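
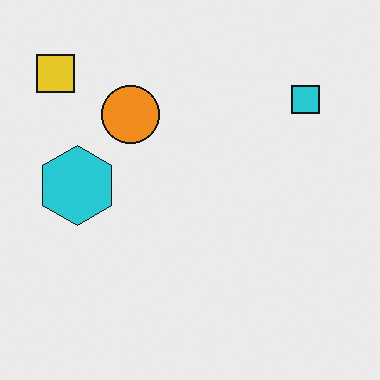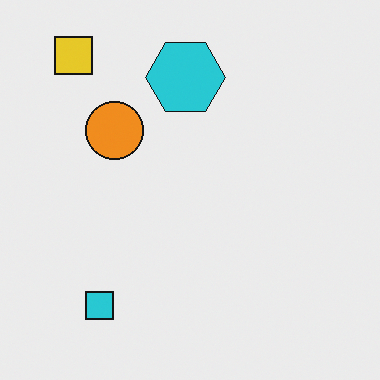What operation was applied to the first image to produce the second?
It was transposed (reflected across the top-left ↔ bottom-right diagonal).

Shapes have swapped their row and column positions — what was in the top-right is now in the bottom-left — a diagonal reflection.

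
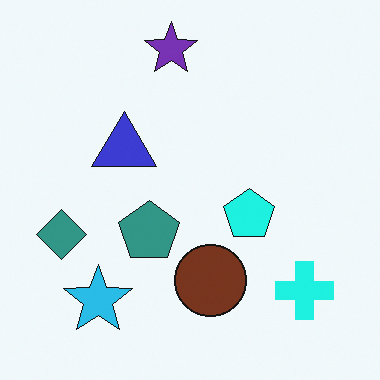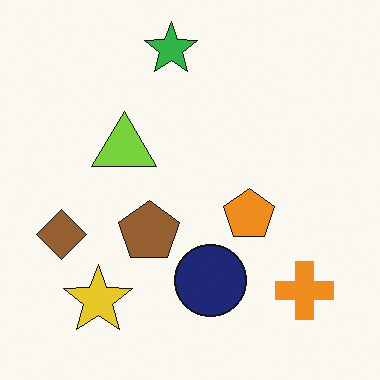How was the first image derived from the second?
It was hue-shifted noticeably.

Every shape's color has rotated by the same amount around the hue wheel — a uniform hue shift.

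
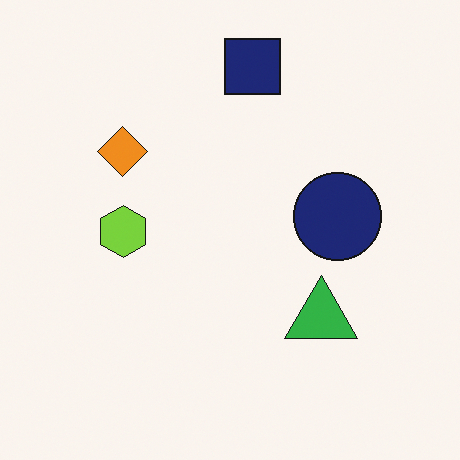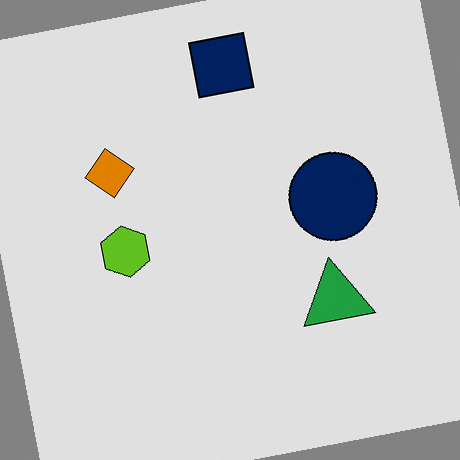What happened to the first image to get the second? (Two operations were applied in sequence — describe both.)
It was posterized to a reduced palette, then rotated counter-clockwise by a few degrees.

Each flat color has snapped to a coarser quantized level — most visibly, the near-white background has dropped to a flat grey. Every shape is tilted by the same angle and the image corners show triangular fill wedges — a whole-image rotation by a non-right angle.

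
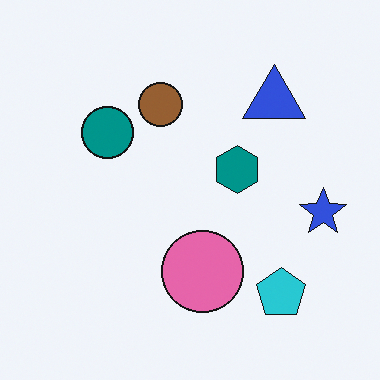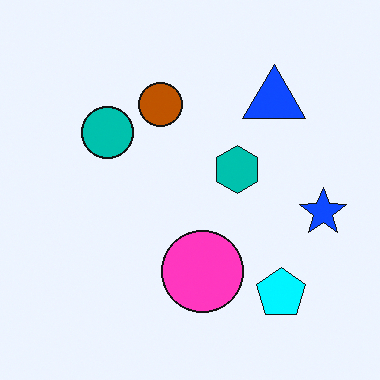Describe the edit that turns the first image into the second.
Made much more vivid (saturation change).

All colors are more vivid — a global saturation change.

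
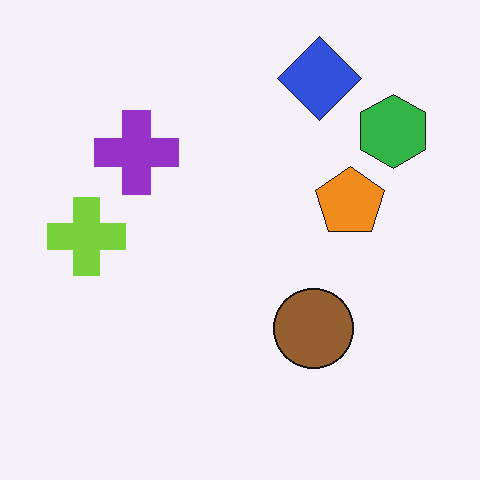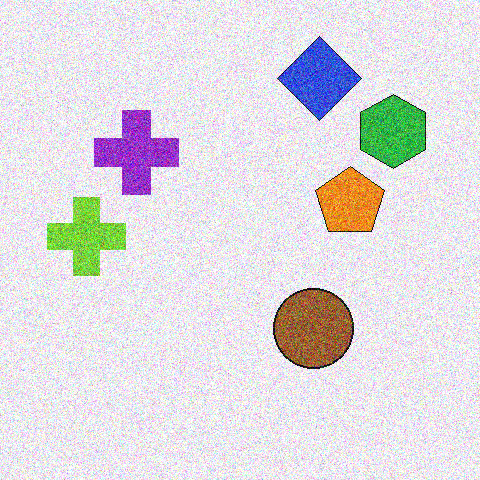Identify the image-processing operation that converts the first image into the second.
This is the original image degraded with strong gaussian noise.

Random speckle covers the whole image, including the flat background.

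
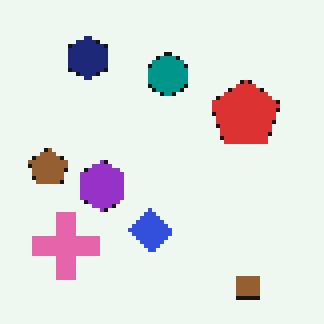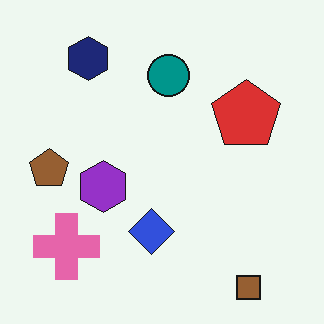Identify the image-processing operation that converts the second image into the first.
This is the original image mildly pixelated.

Shapes are reduced to large square blocks; fine edges and outlines are lost — a downscale-then-upscale (mosaic) effect.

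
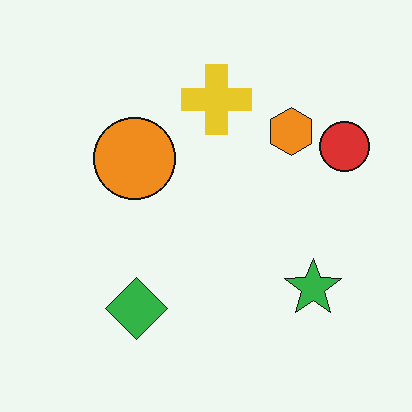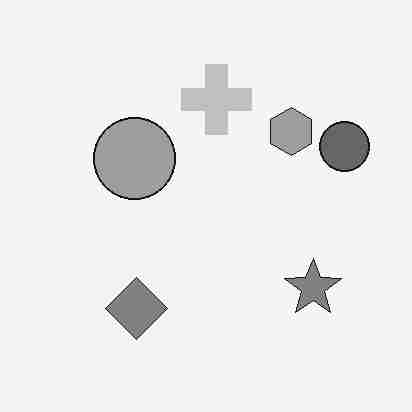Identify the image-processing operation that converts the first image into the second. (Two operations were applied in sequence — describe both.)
The image was converted to grayscale, then degraded with heavy JPEG compression.

All color is removed — every shape is now a shade of grey. Blocky 8×8 compression artifacts appear around shape edges and the flat background shows ringing — characteristic JPEG degradation.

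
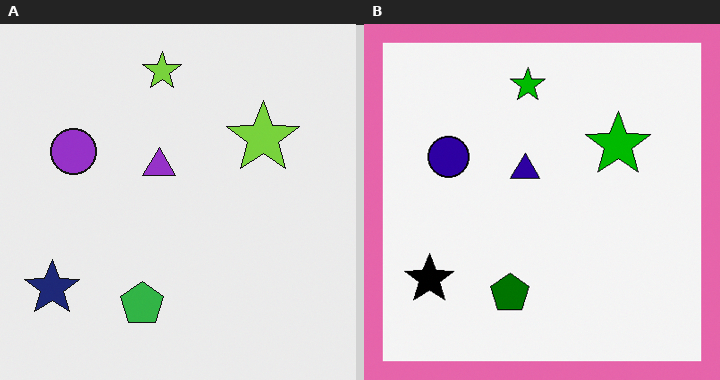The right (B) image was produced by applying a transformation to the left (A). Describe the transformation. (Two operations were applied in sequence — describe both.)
The image was boosted in contrast, then framed with a pink border.

Tones are pushed away from mid-grey across the whole image — a global contrast change. A solid pink frame runs around the edge of the right (B) image, with the content slightly shrunk inside it.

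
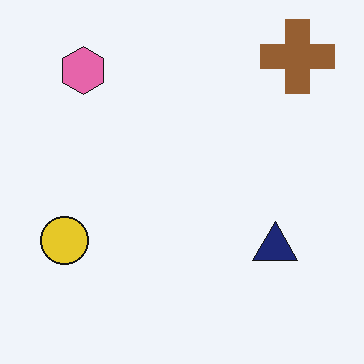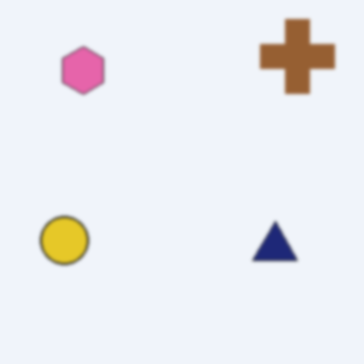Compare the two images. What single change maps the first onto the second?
Slightly softened.

Shape edges and outlines are uniformly softened across the whole image.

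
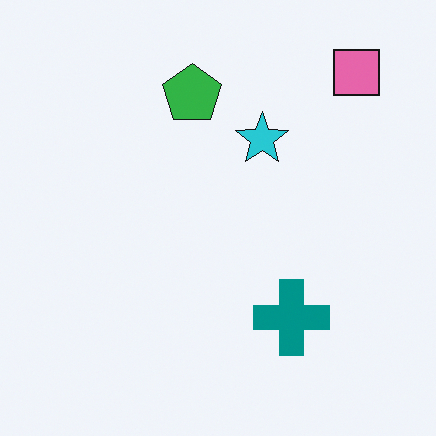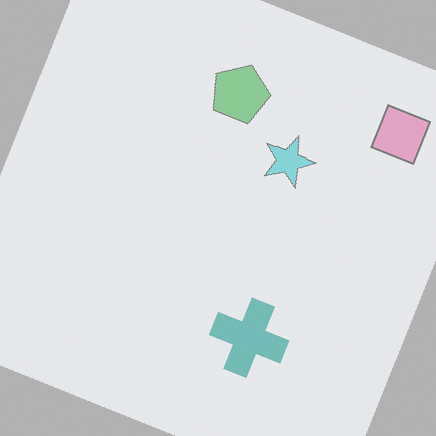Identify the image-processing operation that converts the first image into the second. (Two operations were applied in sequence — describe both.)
The transformation is: rotated clockwise by a moderate amount, then washed out (contrast reduced).

Every shape is tilted by the same angle and the image corners show triangular fill wedges — a whole-image rotation by a non-right angle. Tones are pushed toward mid-grey across the whole image — a global contrast change.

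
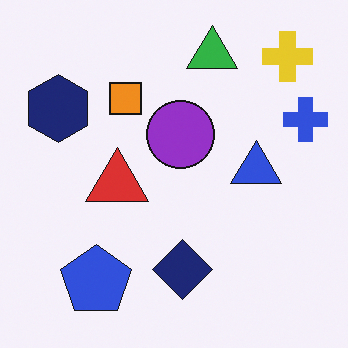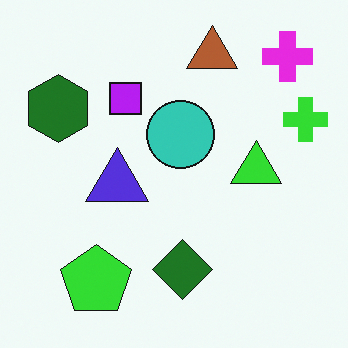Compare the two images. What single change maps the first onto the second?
The second image is the first hue-shifted through roughly half the color wheel.

Every shape's color has rotated by the same amount around the hue wheel — a uniform hue shift.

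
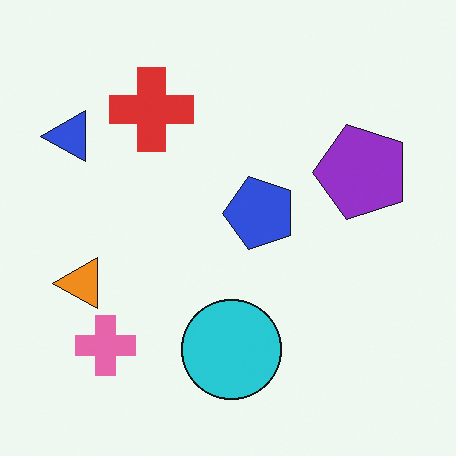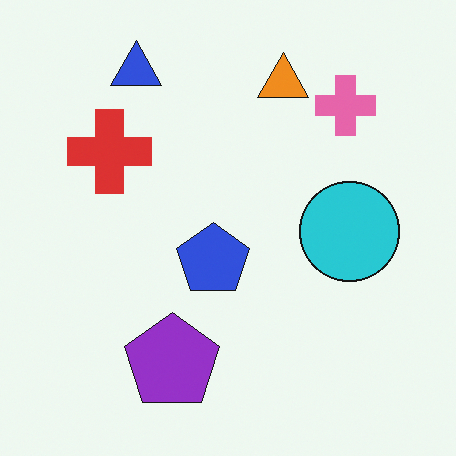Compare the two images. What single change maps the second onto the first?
The transformation is: transposed (reflected across the top-left ↔ bottom-right diagonal).

Shapes have swapped their row and column positions — what was in the top-right is now in the bottom-left — a diagonal reflection.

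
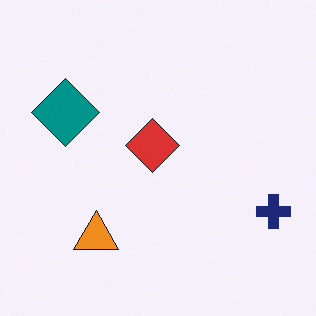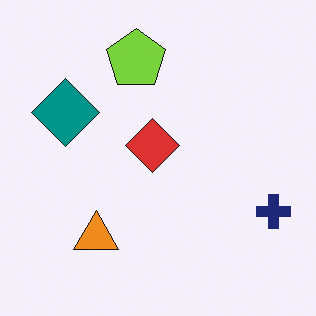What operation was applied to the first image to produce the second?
The second image is the first overlaid with an additional lime pentagon.

A lime pentagon appears in the second image that is absent from the first.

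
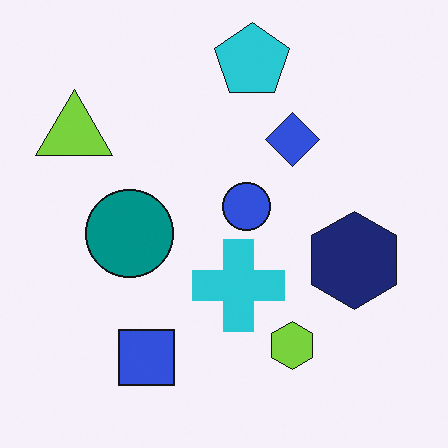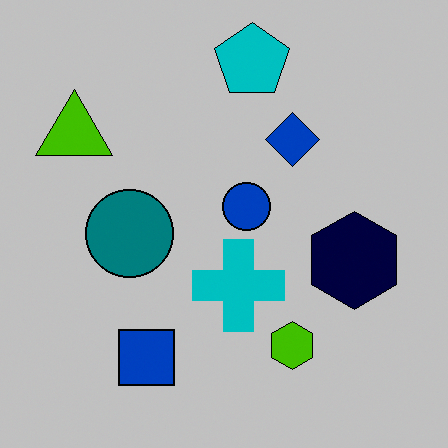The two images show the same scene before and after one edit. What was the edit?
This is the original image aggressively posterized.

Each flat color has snapped to a coarser quantized level — most visibly, the near-white background has dropped to a flat grey.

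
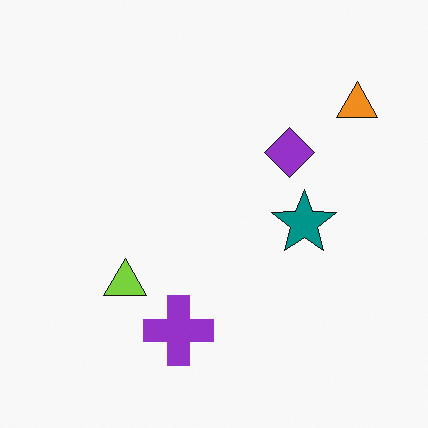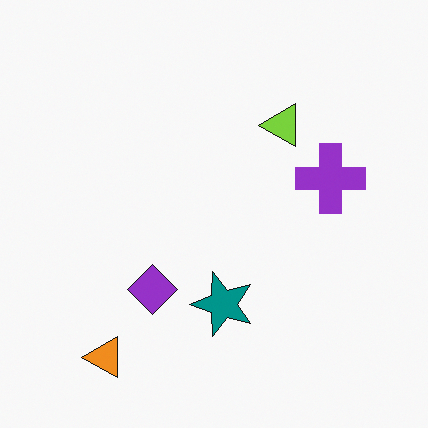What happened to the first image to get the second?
The second image is the first transposed (reflected across the top-left ↔ bottom-right diagonal).

Shapes have swapped their row and column positions — what was in the top-right is now in the bottom-left — a diagonal reflection.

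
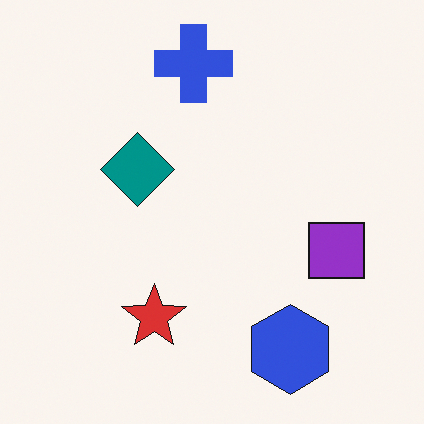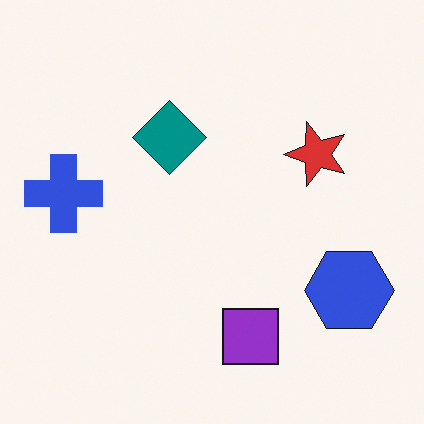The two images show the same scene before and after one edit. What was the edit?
The second image is the first transposed (reflected across the top-left ↔ bottom-right diagonal).

Shapes have swapped their row and column positions — what was in the top-right is now in the bottom-left — a diagonal reflection.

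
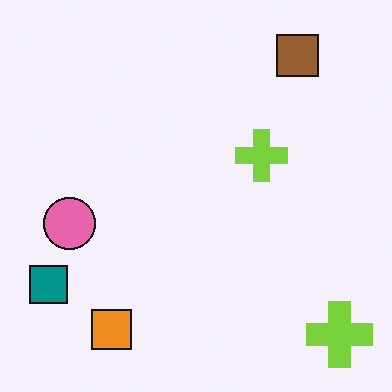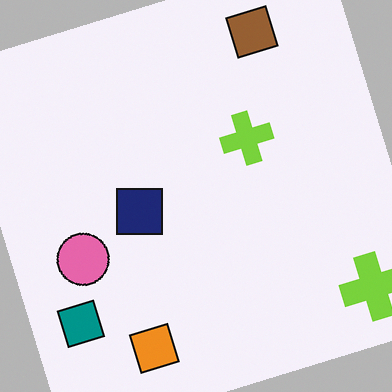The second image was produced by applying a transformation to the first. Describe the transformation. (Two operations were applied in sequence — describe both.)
The image was rotated counter-clockwise by a clearly visible amount, then overlaid with an additional navy square.

Every shape is tilted by the same angle and the image corners show triangular fill wedges — a whole-image rotation by a non-right angle. A navy square appears in the second image that is absent from the first.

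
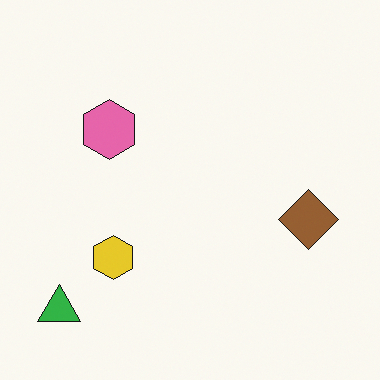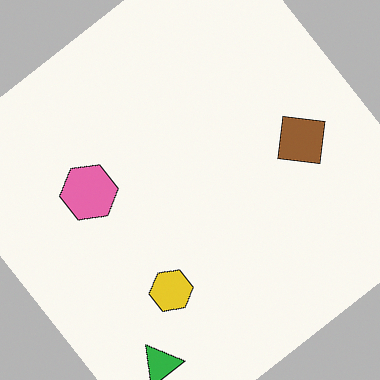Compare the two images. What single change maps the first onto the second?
The image was rotated counter-clockwise by a large amount — several tens of degrees.

Every shape is tilted by the same angle and the image corners show triangular fill wedges — a whole-image rotation by a non-right angle.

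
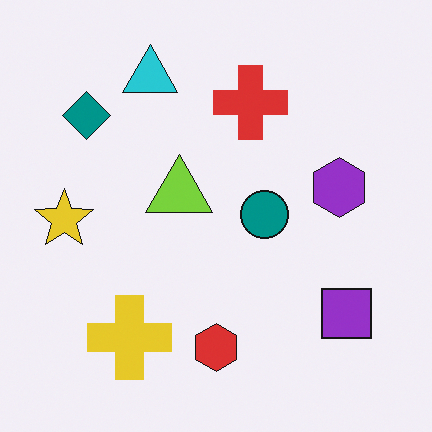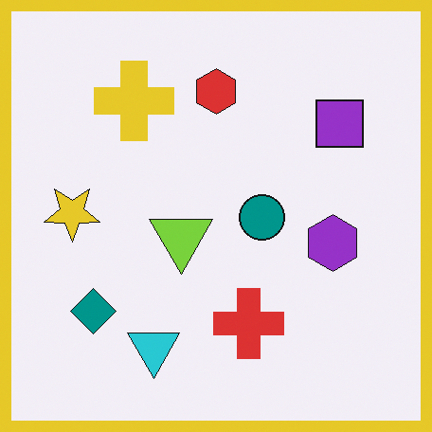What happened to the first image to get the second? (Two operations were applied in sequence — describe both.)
The transformation is: flipped vertically (top ↔ bottom), then framed with a yellow border.

The cyan triangle is in the top of the first image and the bottom of the second — shapes on opposite sides of the horizontal midline have swapped in a mirror flip. A solid yellow frame runs around the edge of the second image, with the content slightly shrunk inside it.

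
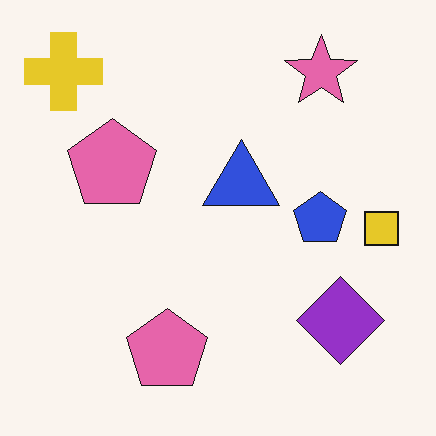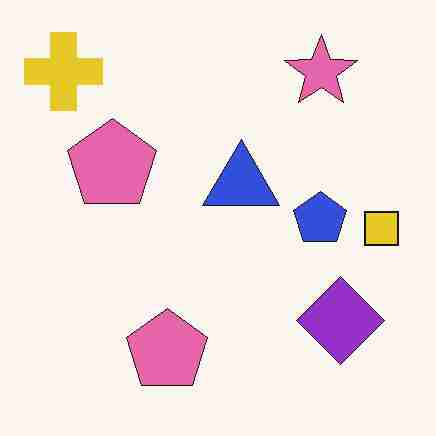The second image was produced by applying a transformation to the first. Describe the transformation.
Heavily JPEG-compressed with obvious blocking artifacts.

Blocky 8×8 compression artifacts appear around shape edges and the flat background shows ringing — characteristic JPEG degradation.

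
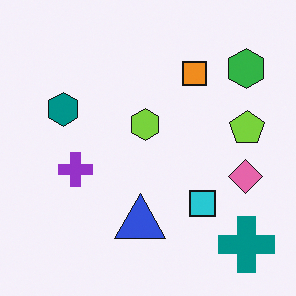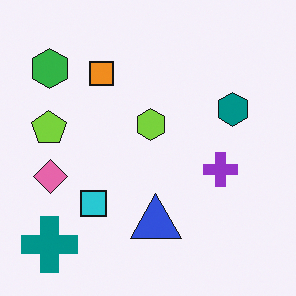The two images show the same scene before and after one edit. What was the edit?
Flipped horizontally (left ↔ right).

The lime pentagon is in the right of the first image and the left of the second — shapes on opposite sides of the vertical midline have swapped in a mirror flip.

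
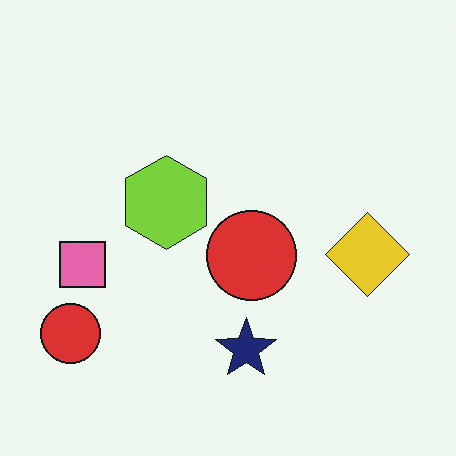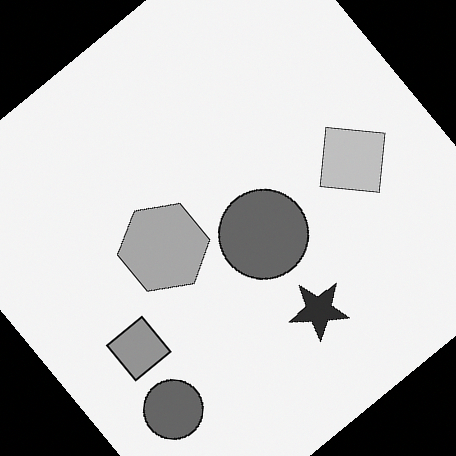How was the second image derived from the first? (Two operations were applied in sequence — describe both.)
This is the original image rotated counter-clockwise by a large amount — several tens of degrees, then converted to grayscale.

Every shape is tilted by the same angle and the image corners show triangular fill wedges — a whole-image rotation by a non-right angle. All color is removed — every shape is now a shade of grey.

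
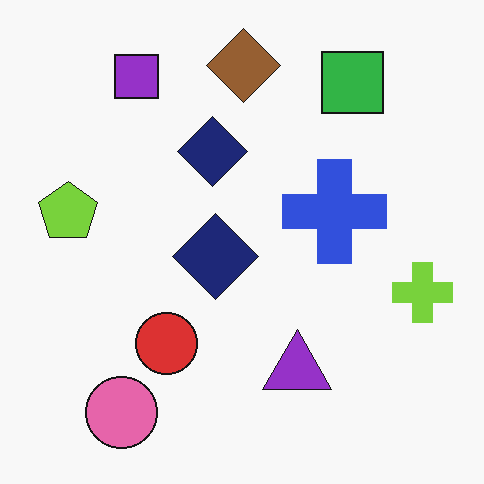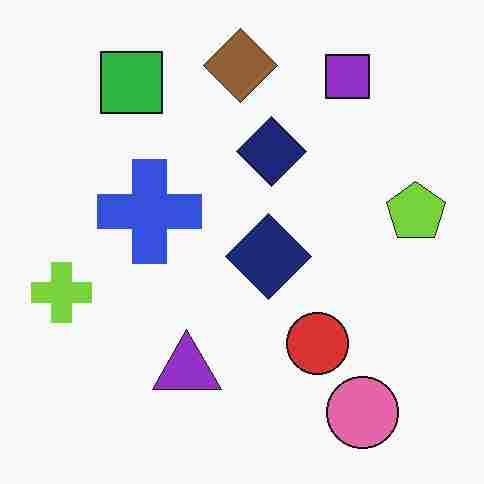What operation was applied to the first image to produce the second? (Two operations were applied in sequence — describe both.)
The second image is the first flipped horizontally (left ↔ right), then degraded with heavy JPEG compression.

The lime cross is in the right of the first image and the left of the second — shapes on opposite sides of the vertical midline have swapped in a mirror flip. Blocky 8×8 compression artifacts appear around shape edges and the flat background shows ringing — characteristic JPEG degradation.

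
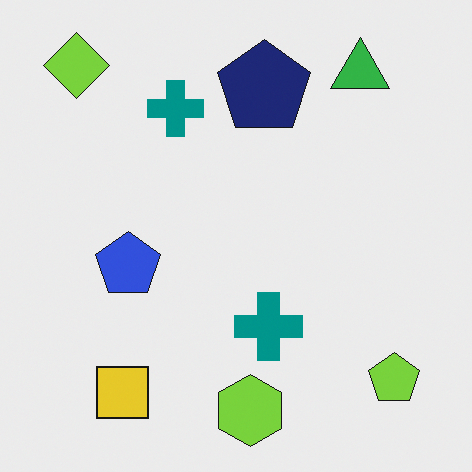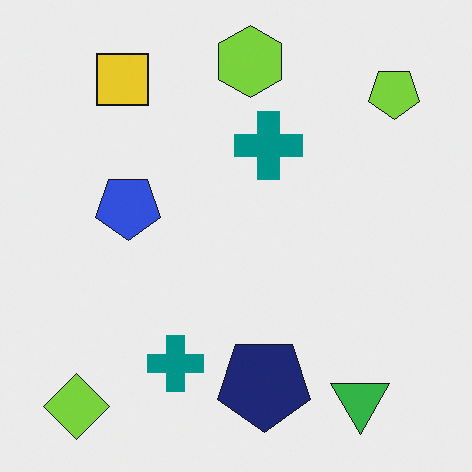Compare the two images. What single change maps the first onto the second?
The second image is the first flipped vertically (top ↔ bottom).

The lime hexagon is in the bottom of the first image and the top of the second — shapes on opposite sides of the horizontal midline have swapped in a mirror flip.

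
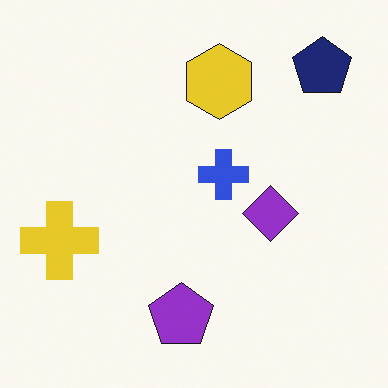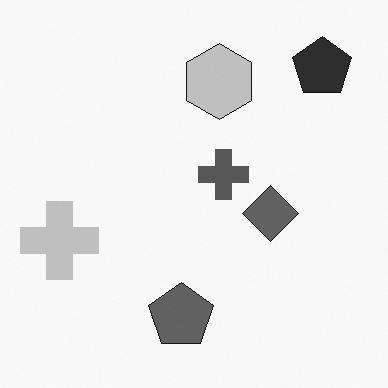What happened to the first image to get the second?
The image was converted to grayscale.

All color is removed — every shape is now a shade of grey.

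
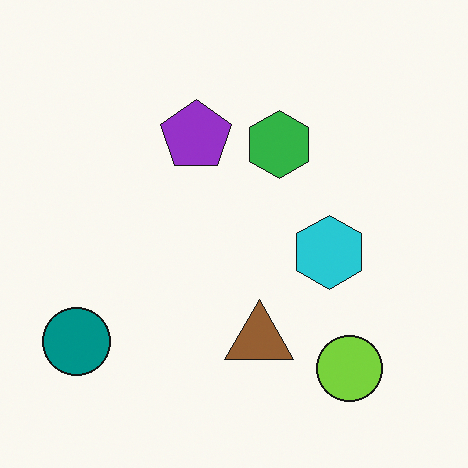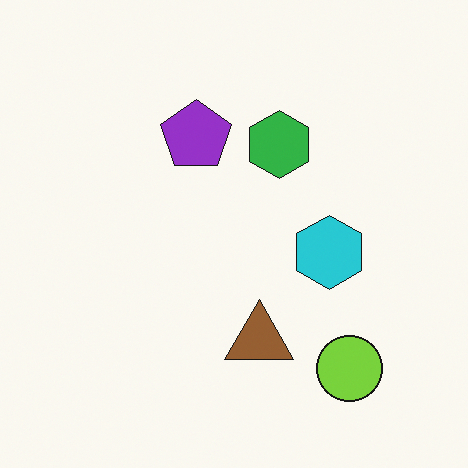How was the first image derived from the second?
The first image is the second overlaid with an additional teal circle.

A teal circle appears in the first image that is absent from the second.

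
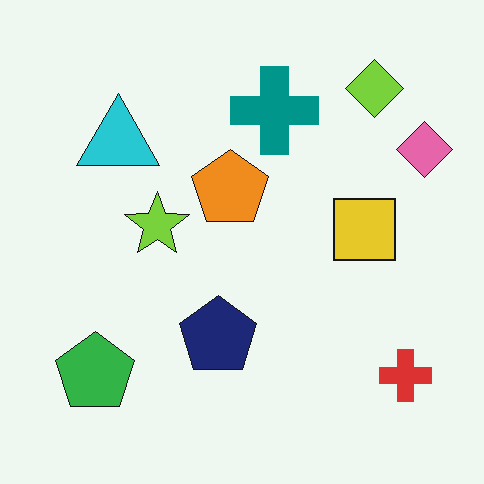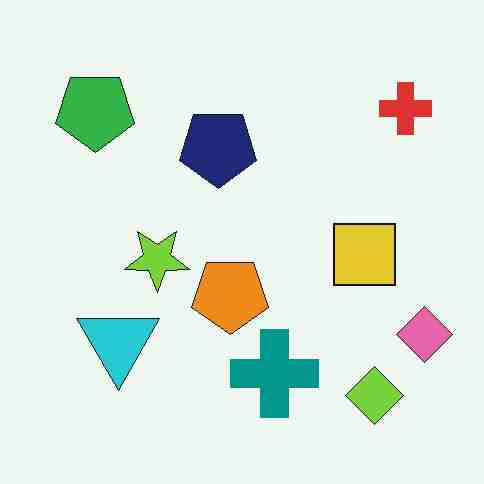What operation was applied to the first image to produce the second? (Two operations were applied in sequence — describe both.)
The transformation is: flipped vertically (top ↔ bottom), then heavily JPEG-compressed with obvious blocking artifacts.

The lime diamond is in the top-right of the first image and the bottom-right of the second — shapes on opposite sides of the horizontal midline have swapped in a mirror flip. Blocky 8×8 compression artifacts appear around shape edges and the flat background shows ringing — characteristic JPEG degradation.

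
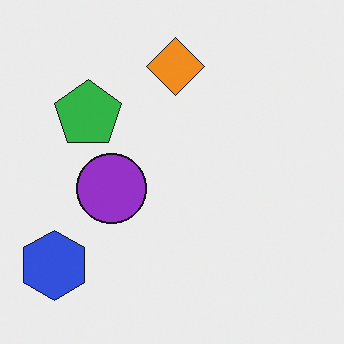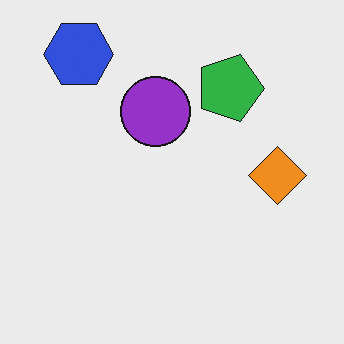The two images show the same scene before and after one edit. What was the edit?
Rotated 90° clockwise.

The blue hexagon sits in the bottom-left of the first image and the top-left of the second — consistent with a whole-image 90° clockwise rotation.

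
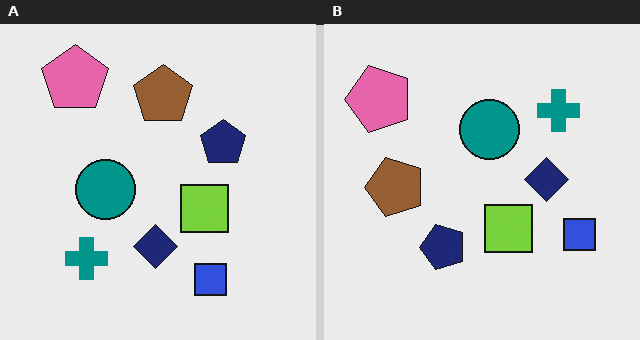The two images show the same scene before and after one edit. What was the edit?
The right (B) image is the left (A) transposed (reflected across the top-left ↔ bottom-right diagonal).

Shapes have swapped their row and column positions — what was in the top-right is now in the bottom-left — a diagonal reflection.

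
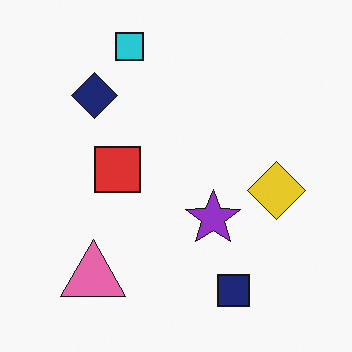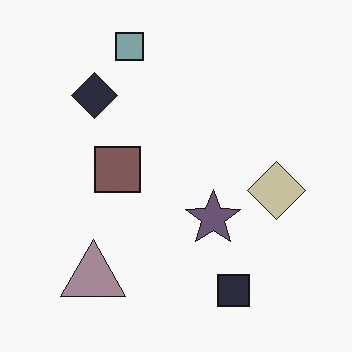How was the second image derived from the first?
It was made much more muted (saturation change).

All colors are more muted and greyish — a global saturation change.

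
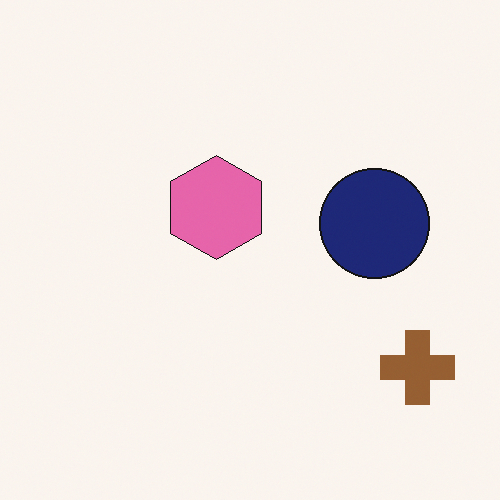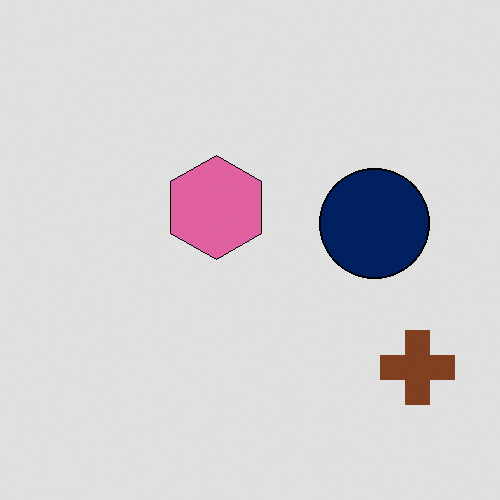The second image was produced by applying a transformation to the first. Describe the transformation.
The image was moderately posterized.

Each flat color has snapped to a coarser quantized level — most visibly, the near-white background has dropped to a flat grey.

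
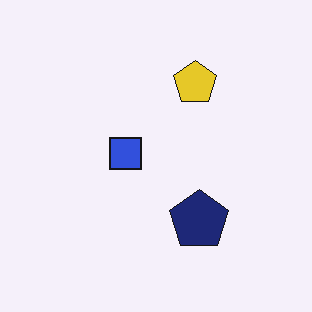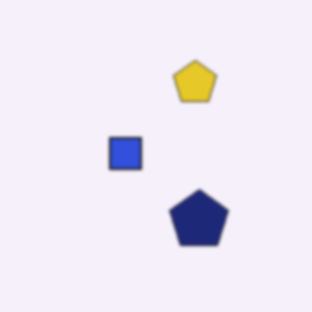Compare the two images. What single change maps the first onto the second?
The second image is the first lightly blurred.

Shape edges and outlines are uniformly softened across the whole image.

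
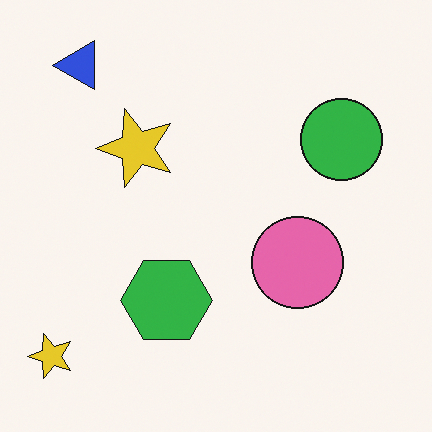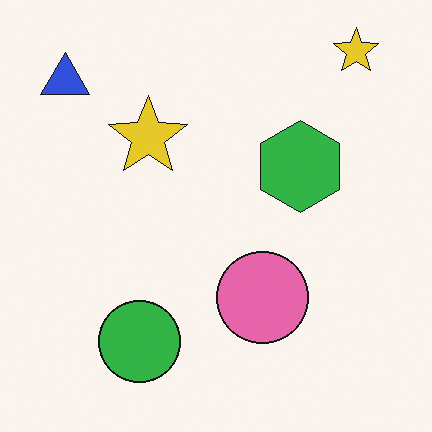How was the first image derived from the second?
The first image is the second transposed (reflected across the top-left ↔ bottom-right diagonal).

Shapes have swapped their row and column positions — what was in the top-right is now in the bottom-left — a diagonal reflection.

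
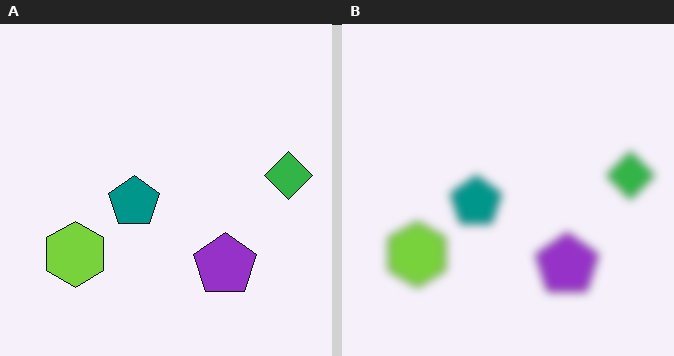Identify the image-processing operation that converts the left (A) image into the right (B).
The image was moderately blurred.

Shape edges and outlines are uniformly softened across the whole image.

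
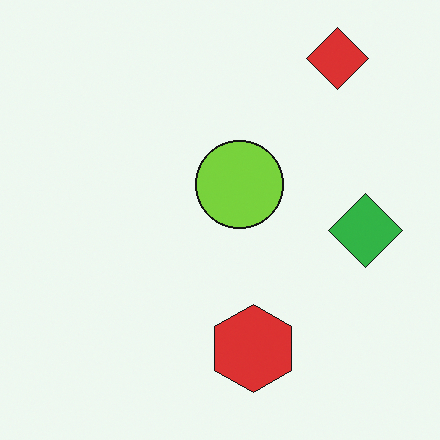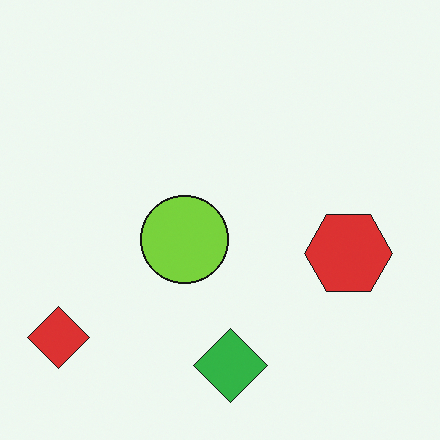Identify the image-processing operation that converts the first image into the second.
The second image is the first transposed (reflected across the top-left ↔ bottom-right diagonal).

Shapes have swapped their row and column positions — what was in the top-right is now in the bottom-left — a diagonal reflection.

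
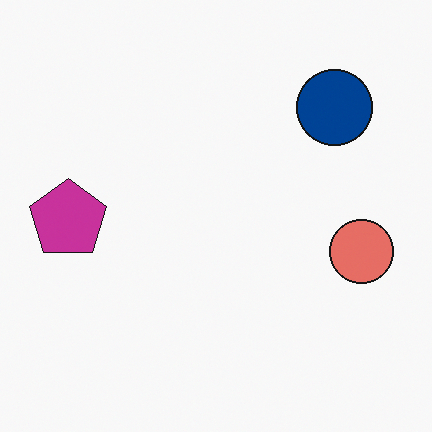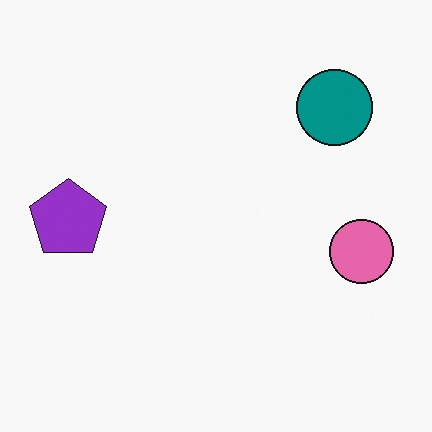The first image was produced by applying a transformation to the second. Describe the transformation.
This is the original image hue-shifted by a small amount.

Every shape's color has rotated by the same amount around the hue wheel — a uniform hue shift.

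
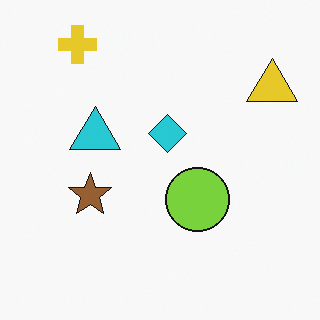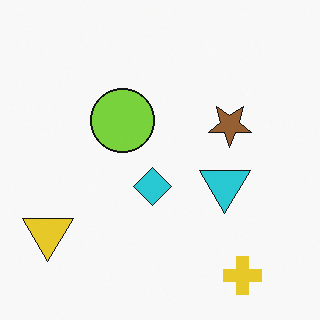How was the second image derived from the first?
This is the original image rotated 180°.

The yellow cross sits in the top-left of the first image and the bottom-right of the second — consistent with a whole-image 180° rotation.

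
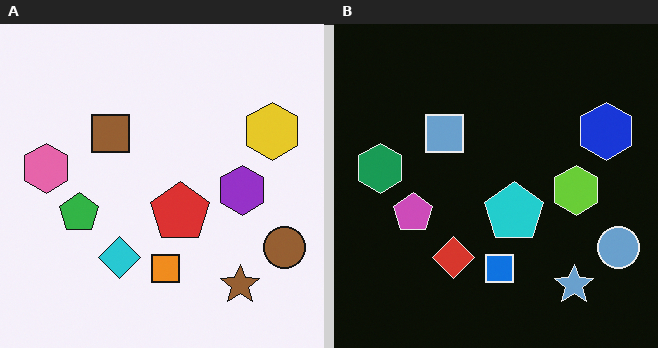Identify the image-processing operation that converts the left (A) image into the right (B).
Color-inverted (negative).

The light background has become dark and every shape's color is its complement — a photographic negative.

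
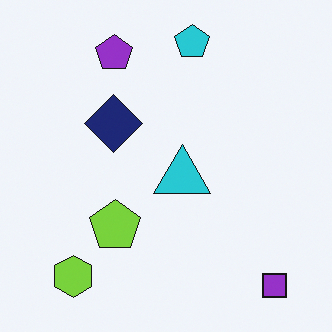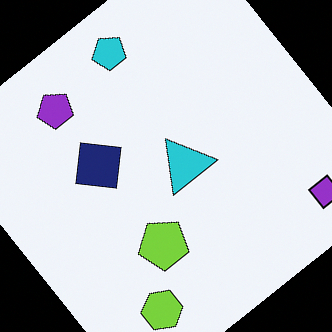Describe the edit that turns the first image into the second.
Rotated counter-clockwise by a large amount — several tens of degrees.

Every shape is tilted by the same angle and the image corners show triangular fill wedges — a whole-image rotation by a non-right angle.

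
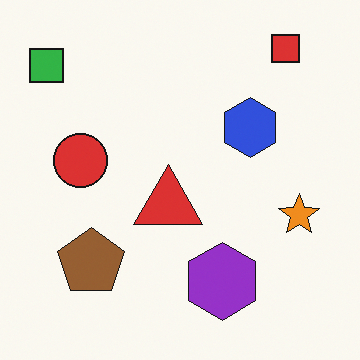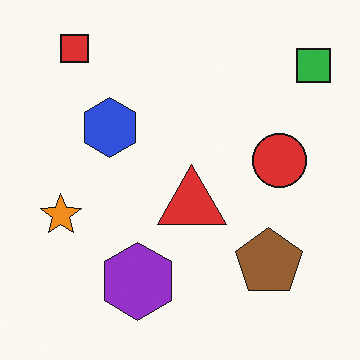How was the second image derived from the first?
This is the original image flipped horizontally (left ↔ right).

The green square is in the top-left of the first image and the top-right of the second — shapes on opposite sides of the vertical midline have swapped in a mirror flip.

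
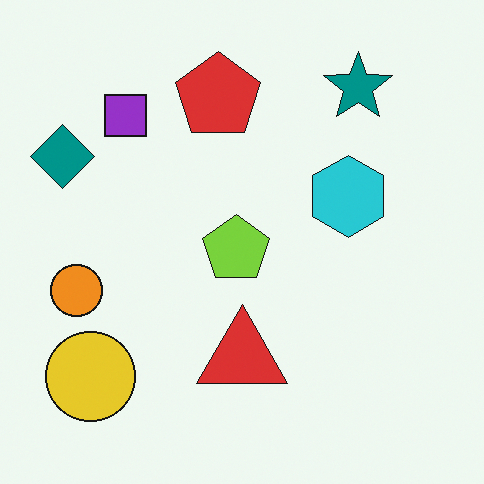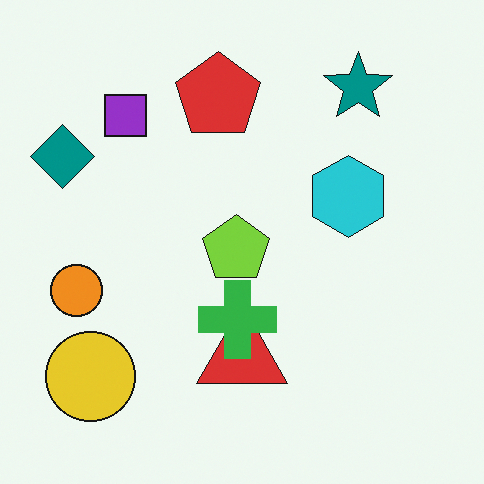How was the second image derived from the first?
This is the original image overlaid with an additional green cross.

A green cross appears in the second image that is absent from the first.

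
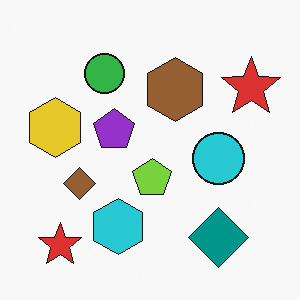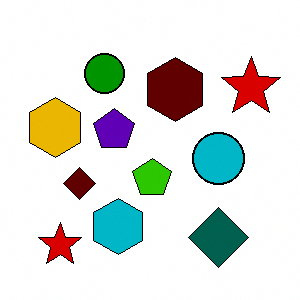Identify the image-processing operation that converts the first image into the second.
Boosted in contrast.

Tones are pushed away from mid-grey across the whole image — a global contrast change.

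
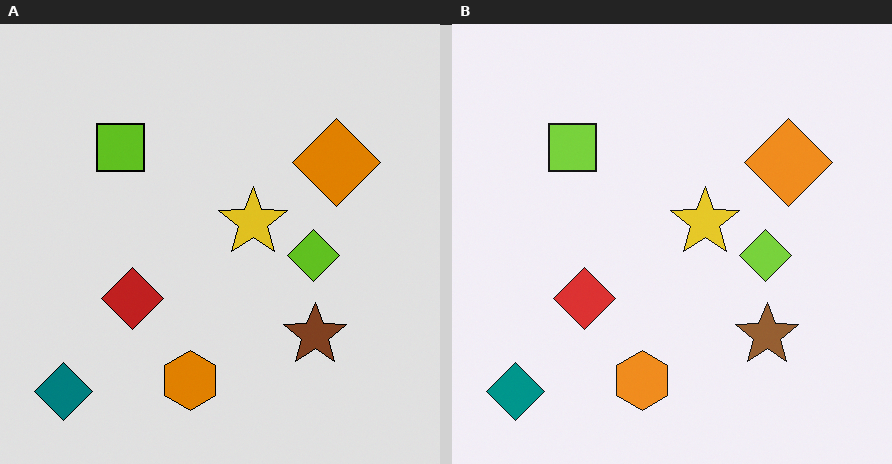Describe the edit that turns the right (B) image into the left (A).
The transformation is: posterized to a reduced palette.

Each flat color has snapped to a coarser quantized level — most visibly, the near-white background has dropped to a flat grey.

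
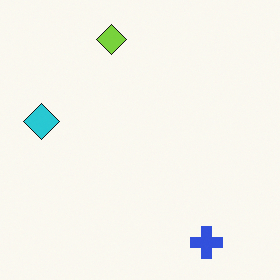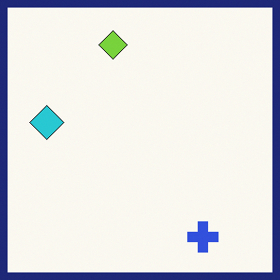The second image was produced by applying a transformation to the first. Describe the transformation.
It was framed with a navy border.

A solid navy frame runs around the edge of the second image, with the content slightly shrunk inside it.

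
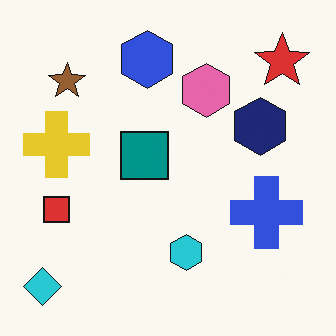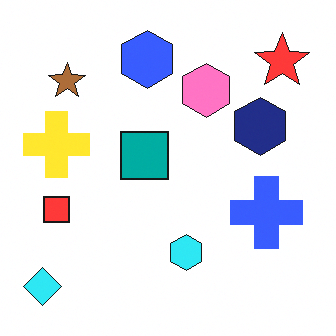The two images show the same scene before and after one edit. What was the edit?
The second image is the first brightened a little.

Every pixel — background and shapes alike — is uniformly brightened.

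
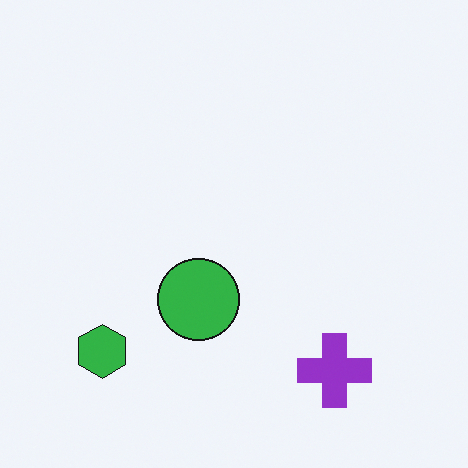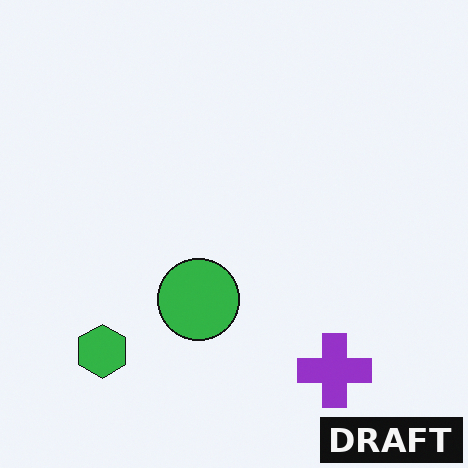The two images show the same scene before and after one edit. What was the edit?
This is the original image watermarked with the text "DRAFT" in the lower-right corner.

A dark label reading "DRAFT" appears in the lower-right corner.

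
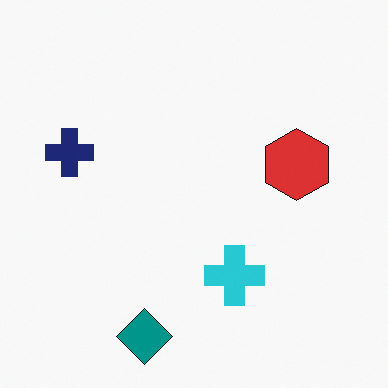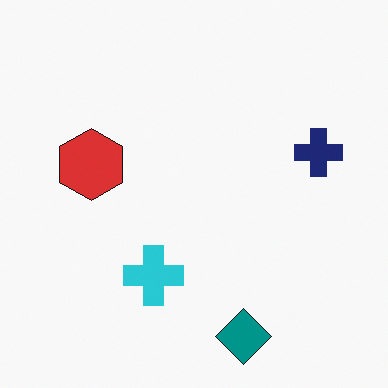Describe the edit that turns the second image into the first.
The image was flipped horizontally (left ↔ right).

The navy cross is in the right of the second image and the left of the first — shapes on opposite sides of the vertical midline have swapped in a mirror flip.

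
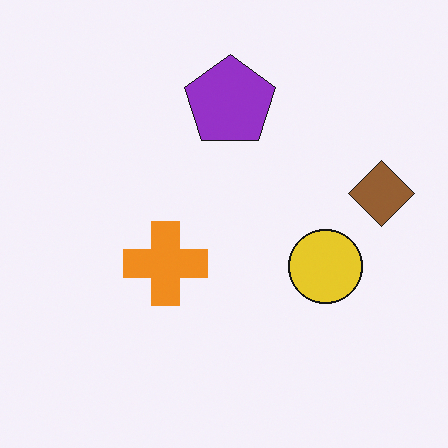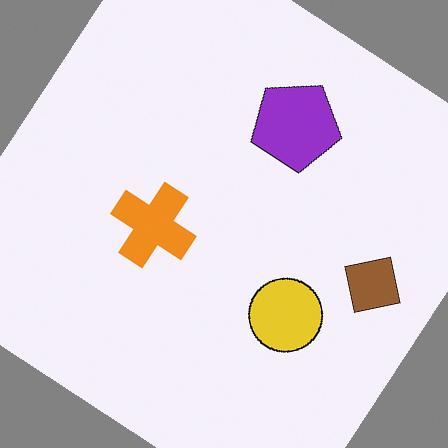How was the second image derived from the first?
The second image is the first rotated clockwise by a large amount — several tens of degrees.

Every shape is tilted by the same angle and the image corners show triangular fill wedges — a whole-image rotation by a non-right angle.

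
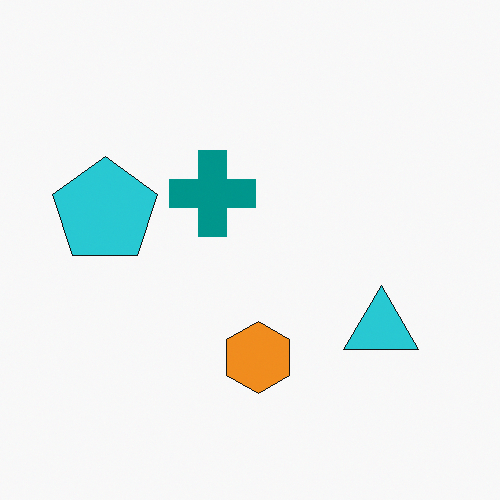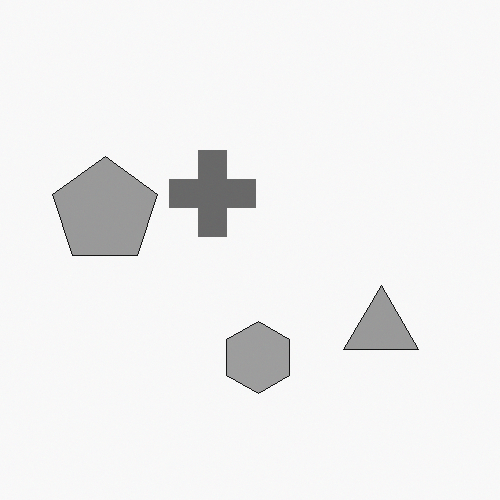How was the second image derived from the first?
This is the original image converted to grayscale.

All color is removed — every shape is now a shade of grey.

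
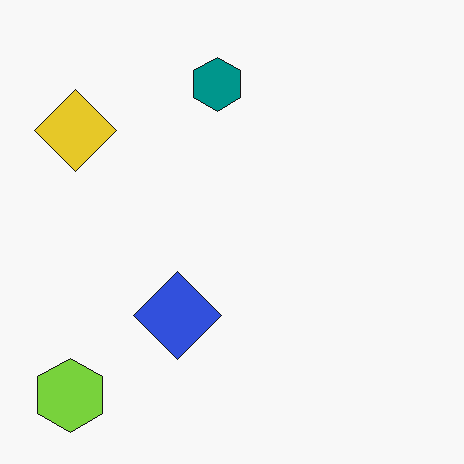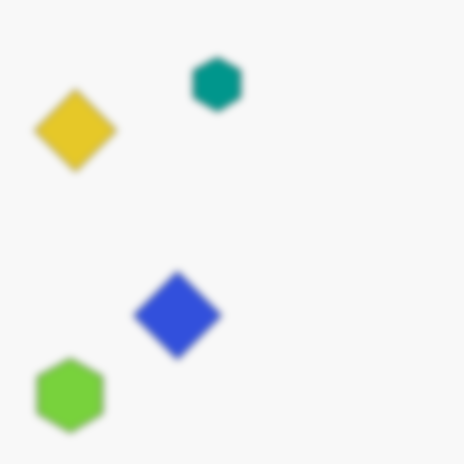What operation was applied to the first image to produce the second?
It was noticeably gaussian-blurred.

Shape edges and outlines are uniformly softened across the whole image.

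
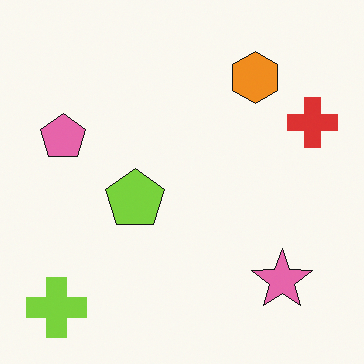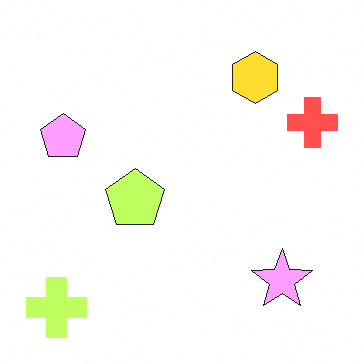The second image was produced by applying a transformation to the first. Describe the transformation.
The image was noticeably brightened.

Every pixel — background and shapes alike — is uniformly brightened.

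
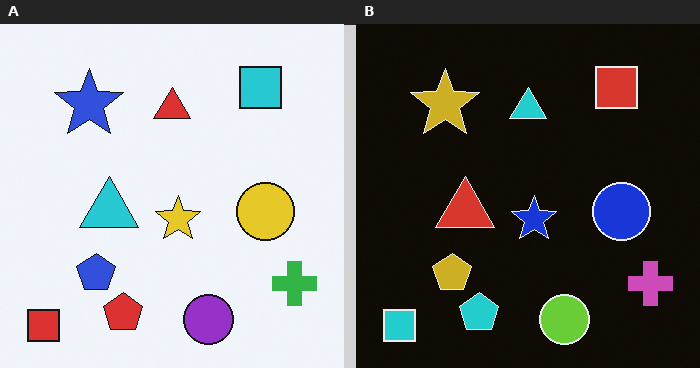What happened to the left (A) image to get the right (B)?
The image was color-inverted (negative).

The light background has become dark and every shape's color is its complement — a photographic negative.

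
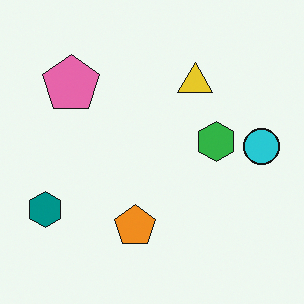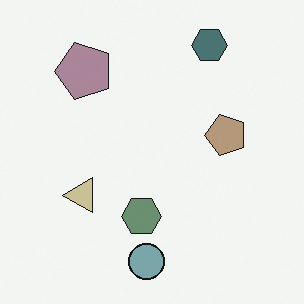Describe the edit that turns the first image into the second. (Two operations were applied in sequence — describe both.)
The transformation is: heavily desaturated, then transposed (reflected across the top-left ↔ bottom-right diagonal).

All colors are more muted and greyish — a global saturation change. Shapes have swapped their row and column positions — what was in the top-right is now in the bottom-left — a diagonal reflection.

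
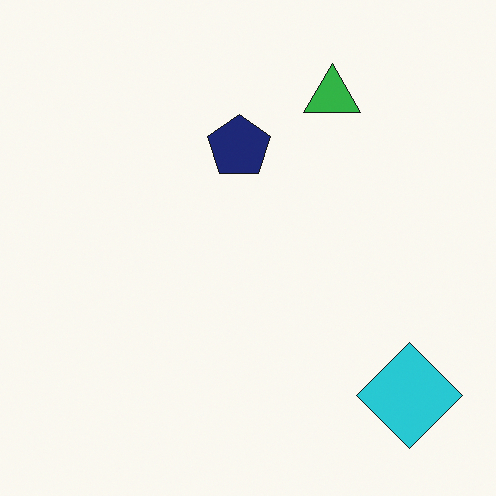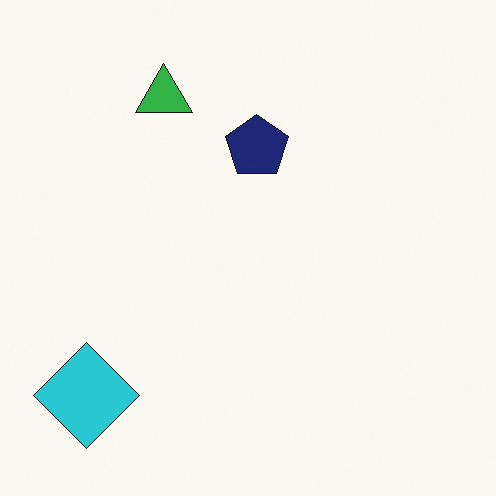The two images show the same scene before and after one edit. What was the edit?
It was flipped horizontally (left ↔ right).

The cyan diamond is in the bottom-right of the first image and the bottom-left of the second — shapes on opposite sides of the vertical midline have swapped in a mirror flip.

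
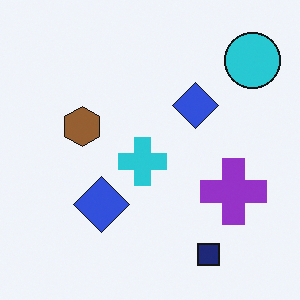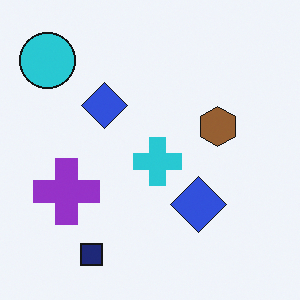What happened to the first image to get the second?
This is the original image flipped horizontally (left ↔ right).

The cyan circle is in the top-right of the first image and the top-left of the second — shapes on opposite sides of the vertical midline have swapped in a mirror flip.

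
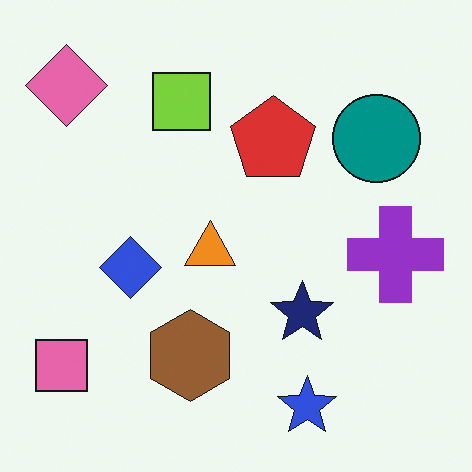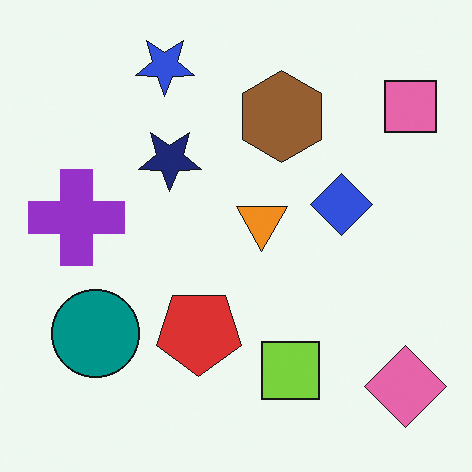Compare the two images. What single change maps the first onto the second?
This is the original image rotated 180°.

The pink diamond sits in the top-left of the first image and the bottom-right of the second — consistent with a whole-image 180° rotation.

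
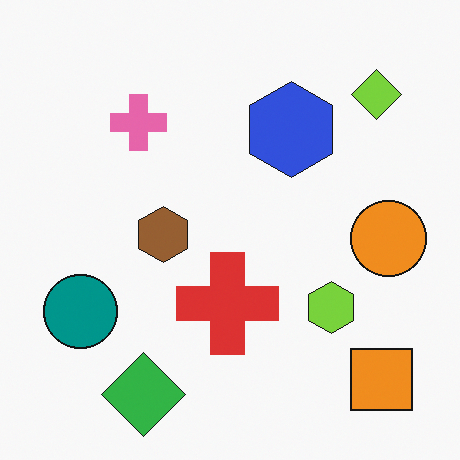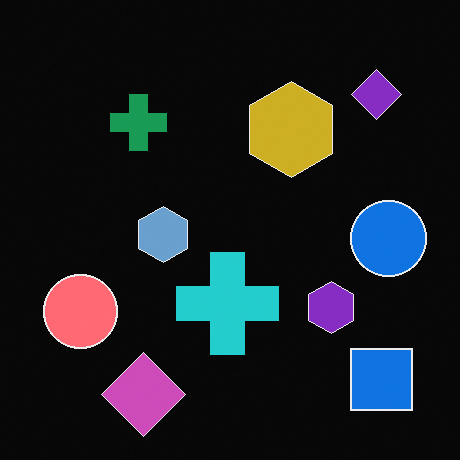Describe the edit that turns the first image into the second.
The second image is the first color-inverted (negative).

The light background has become dark and every shape's color is its complement — a photographic negative.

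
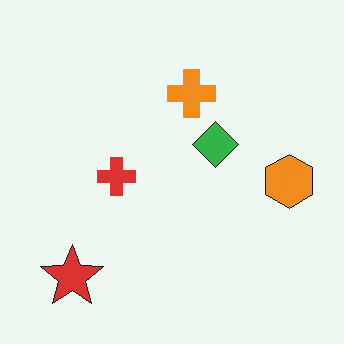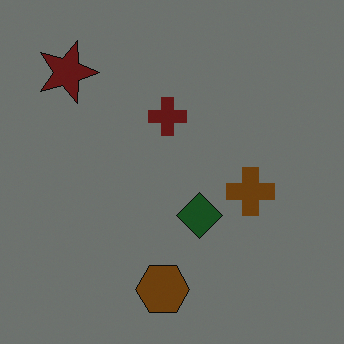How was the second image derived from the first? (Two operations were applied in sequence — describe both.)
The transformation is: rotated 90° clockwise, then noticeably darkened.

The red star sits in the bottom-left of the first image and the top-left of the second — consistent with a whole-image 90° clockwise rotation. Every pixel — background and shapes alike — is uniformly darkened.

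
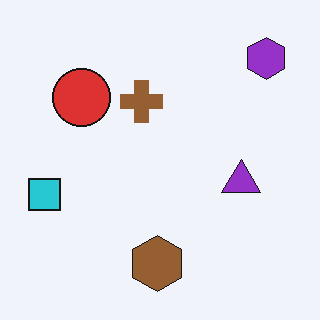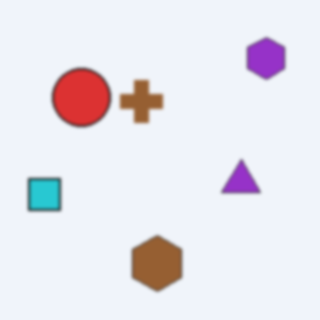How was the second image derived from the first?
It was slightly softened.

Shape edges and outlines are uniformly softened across the whole image.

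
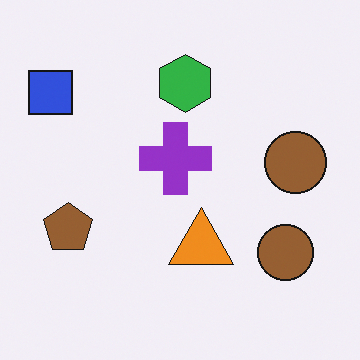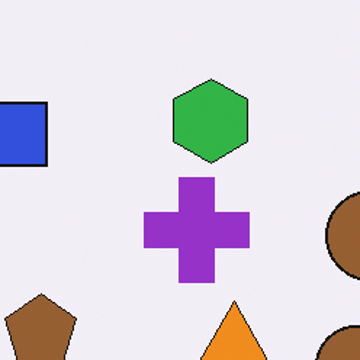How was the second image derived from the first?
It was cropped to a modestly smaller region and rescaled.

The visible shapes are larger and the field of view is narrower; shapes near the original edges may be partly or wholly outside the frame — a crop-and-rescale.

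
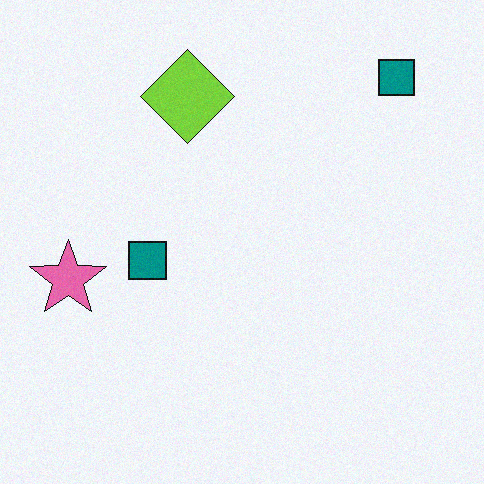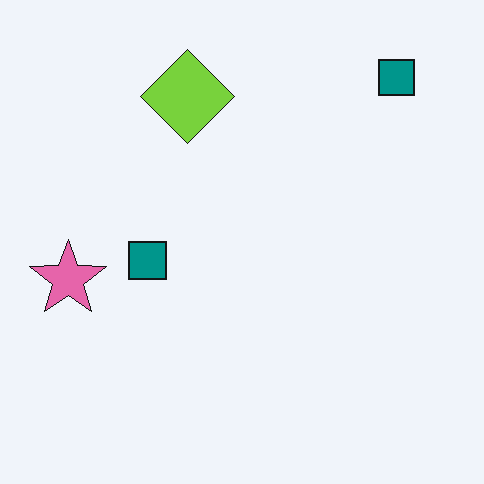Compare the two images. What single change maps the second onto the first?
Degraded with subtle gaussian noise.

Random speckle covers the whole image, including the flat background.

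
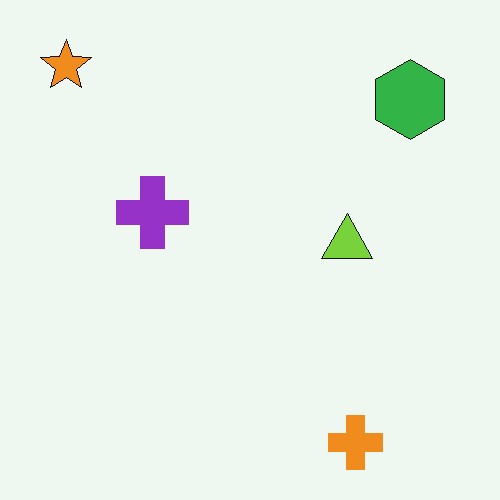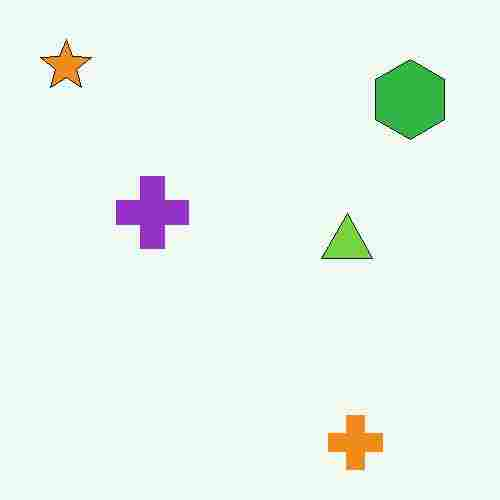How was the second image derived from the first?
The transformation is: degraded with heavy JPEG compression.

Blocky 8×8 compression artifacts appear around shape edges and the flat background shows ringing — characteristic JPEG degradation.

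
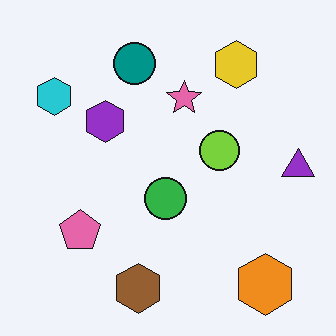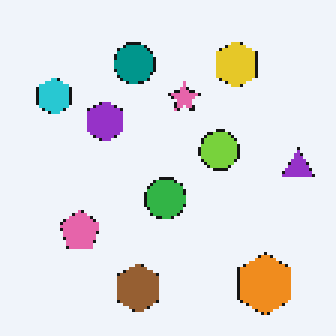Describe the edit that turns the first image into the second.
The transformation is: lightly pixelated (a mild mosaic effect).

Shapes are reduced to large square blocks; fine edges and outlines are lost — a downscale-then-upscale (mosaic) effect.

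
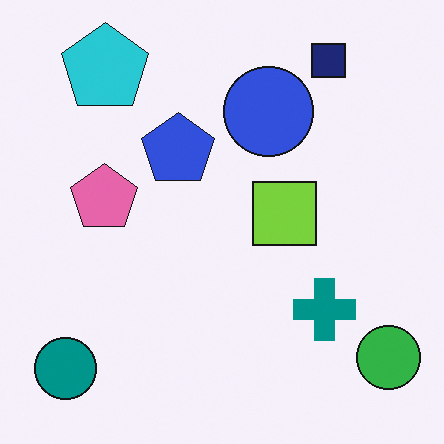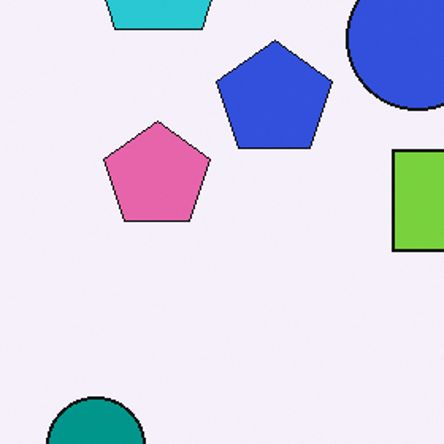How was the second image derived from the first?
The second image is the first cropped slightly and scaled back up.

The visible shapes are larger and the field of view is narrower; shapes near the original edges may be partly or wholly outside the frame — a crop-and-rescale.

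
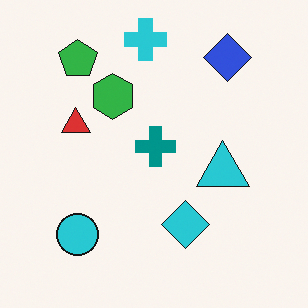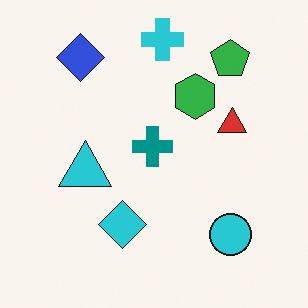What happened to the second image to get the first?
The image was flipped horizontally (left ↔ right).

The red triangle is in the right of the second image and the left of the first — shapes on opposite sides of the vertical midline have swapped in a mirror flip.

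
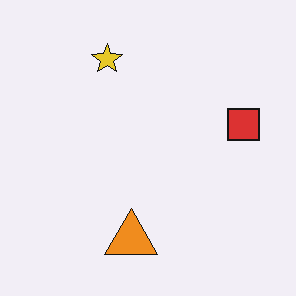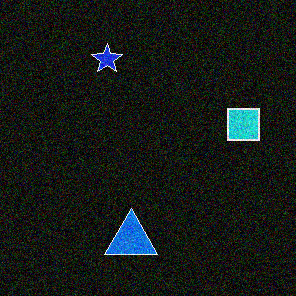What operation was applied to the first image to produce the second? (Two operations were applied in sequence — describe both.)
This is the original image color-inverted (negative), then degraded with moderate additive noise.

The light background has become dark and every shape's color is its complement — a photographic negative. Random speckle covers the whole image, including the flat background.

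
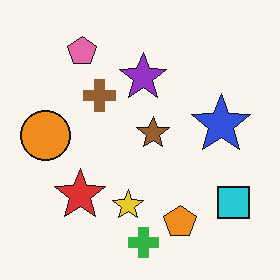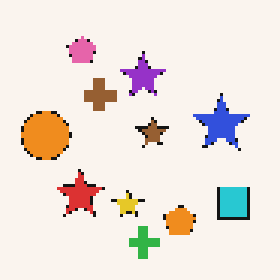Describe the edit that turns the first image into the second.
This is the original image lightly pixelated (a mild mosaic effect).

Shapes are reduced to large square blocks; fine edges and outlines are lost — a downscale-then-upscale (mosaic) effect.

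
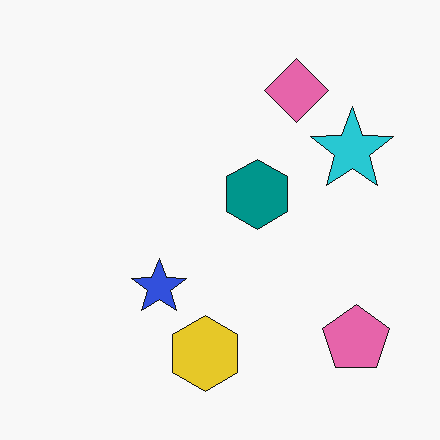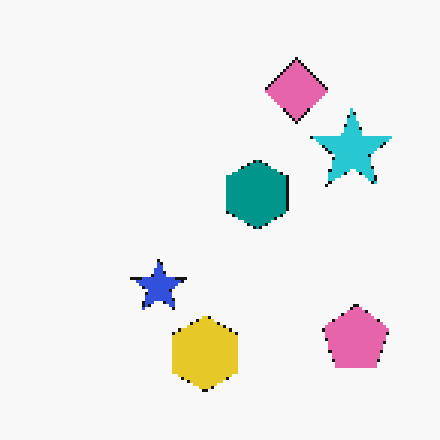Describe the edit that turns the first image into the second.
The transformation is: lightly pixelated (a mild mosaic effect).

Shapes are reduced to large square blocks; fine edges and outlines are lost — a downscale-then-upscale (mosaic) effect.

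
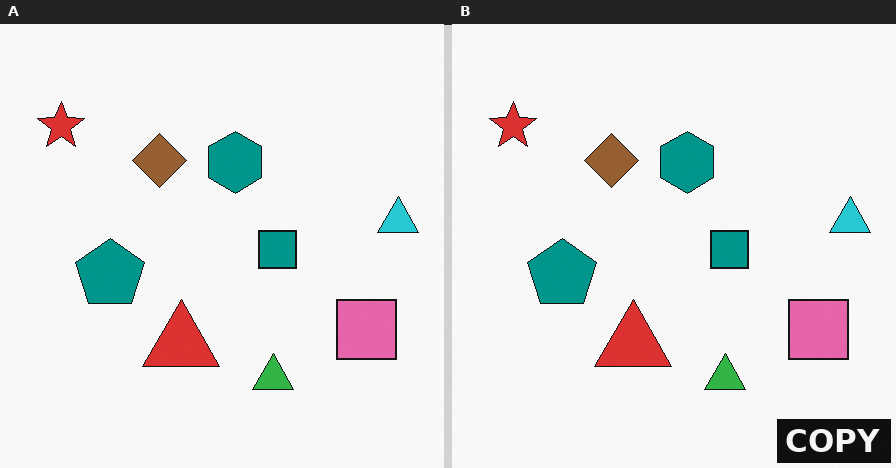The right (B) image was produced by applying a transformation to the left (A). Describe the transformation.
The image was watermarked with the text "COPY" in the lower-right corner.

A dark label reading "COPY" appears in the lower-right corner.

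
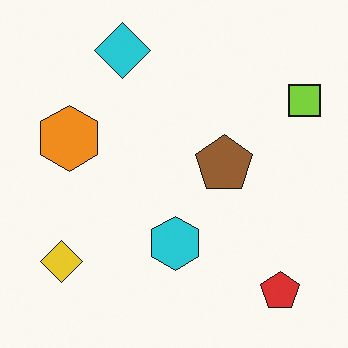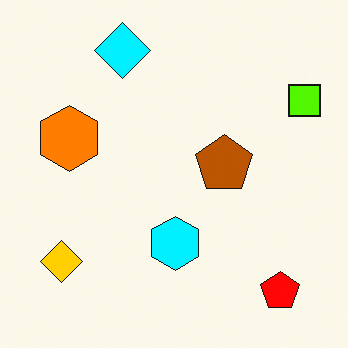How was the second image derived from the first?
The second image is the first made much more vivid (saturation change).

All colors are more vivid — a global saturation change.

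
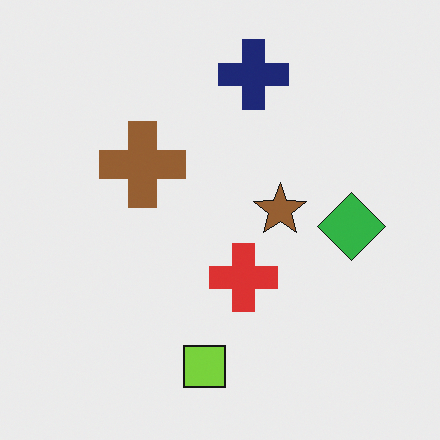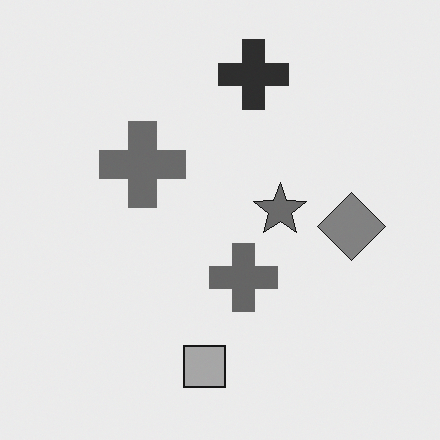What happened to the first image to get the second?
The image was converted to grayscale.

All color is removed — every shape is now a shade of grey.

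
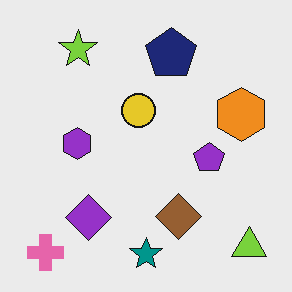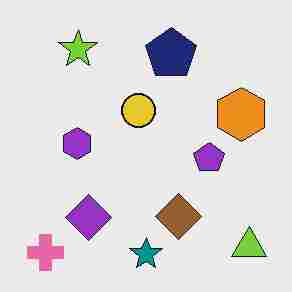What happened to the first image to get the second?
The second image is the first degraded with heavy JPEG compression.

Blocky 8×8 compression artifacts appear around shape edges and the flat background shows ringing — characteristic JPEG degradation.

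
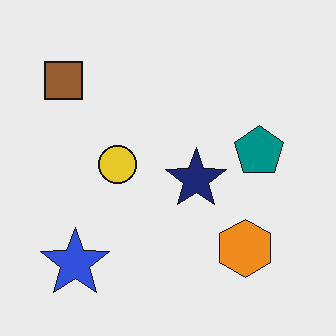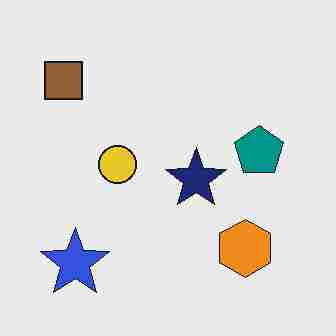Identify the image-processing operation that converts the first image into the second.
It was heavily JPEG-compressed with obvious blocking artifacts.

Blocky 8×8 compression artifacts appear around shape edges and the flat background shows ringing — characteristic JPEG degradation.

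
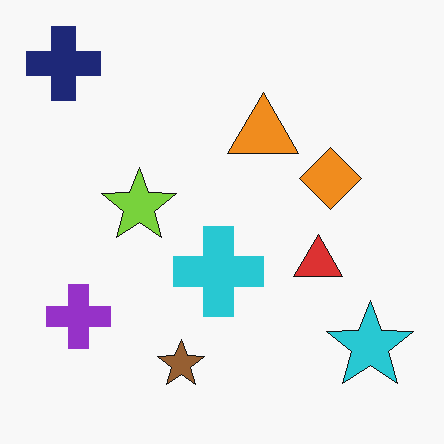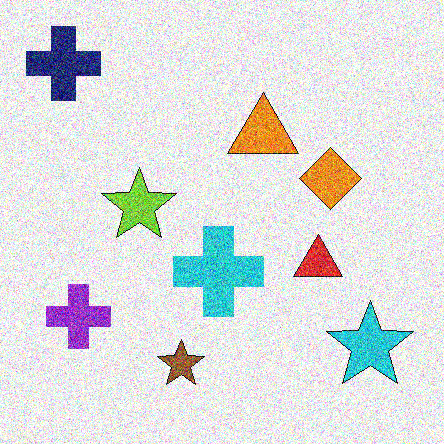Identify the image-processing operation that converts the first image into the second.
Degraded with strong gaussian noise.

Random speckle covers the whole image, including the flat background.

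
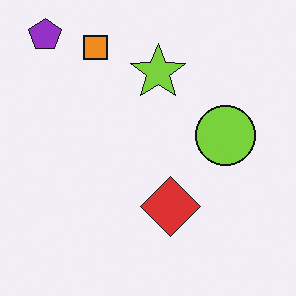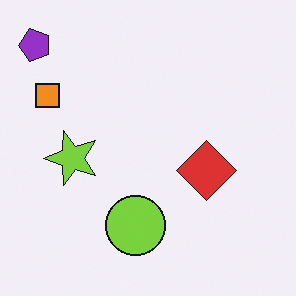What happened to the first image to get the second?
The second image is the first transposed (reflected across the top-left ↔ bottom-right diagonal).

Shapes have swapped their row and column positions — what was in the top-right is now in the bottom-left — a diagonal reflection.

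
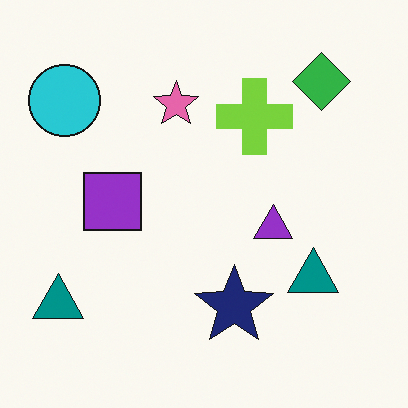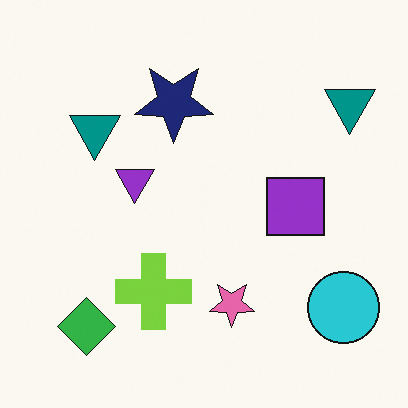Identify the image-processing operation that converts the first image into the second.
This is the original image rotated 180°.

The cyan circle sits in the top-left of the first image and the bottom-right of the second — consistent with a whole-image 180° rotation.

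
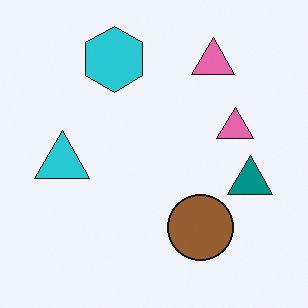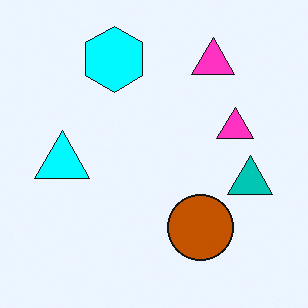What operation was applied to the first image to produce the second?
It was made much more vivid (saturation change).

All colors are more vivid — a global saturation change.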